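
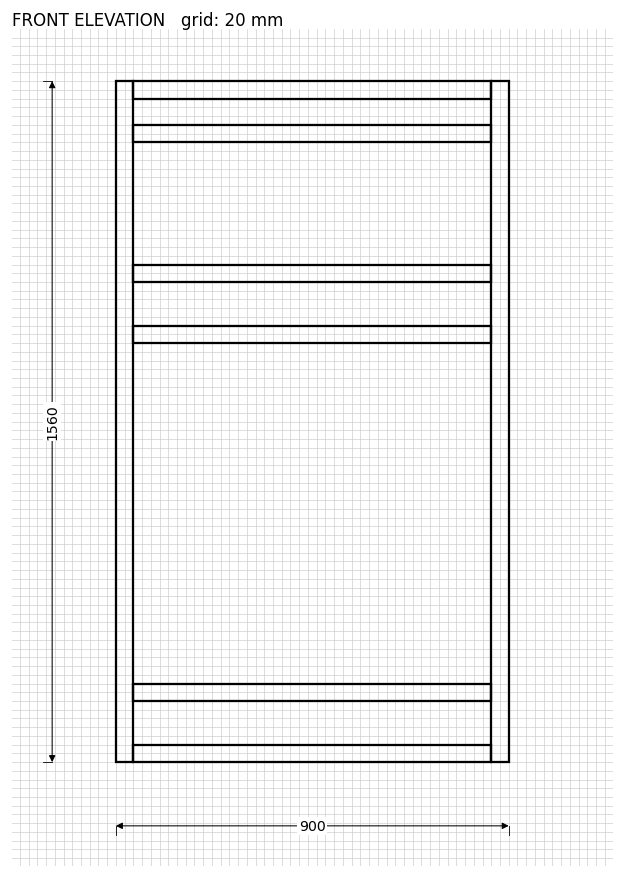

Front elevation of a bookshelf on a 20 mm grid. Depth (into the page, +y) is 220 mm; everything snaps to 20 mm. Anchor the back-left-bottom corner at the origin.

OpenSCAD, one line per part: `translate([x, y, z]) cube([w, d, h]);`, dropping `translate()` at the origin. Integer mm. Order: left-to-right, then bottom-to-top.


cube([40, 220, 1560]);
translate([40, 0, 0]) cube([820, 220, 40]);
translate([40, 0, 140]) cube([820, 220, 40]);
translate([40, 0, 960]) cube([820, 220, 40]);
translate([40, 0, 1100]) cube([820, 220, 40]);
translate([40, 0, 1420]) cube([820, 220, 40]);
translate([40, 0, 1520]) cube([820, 220, 40]);
translate([860, 0, 0]) cube([40, 220, 1560]);


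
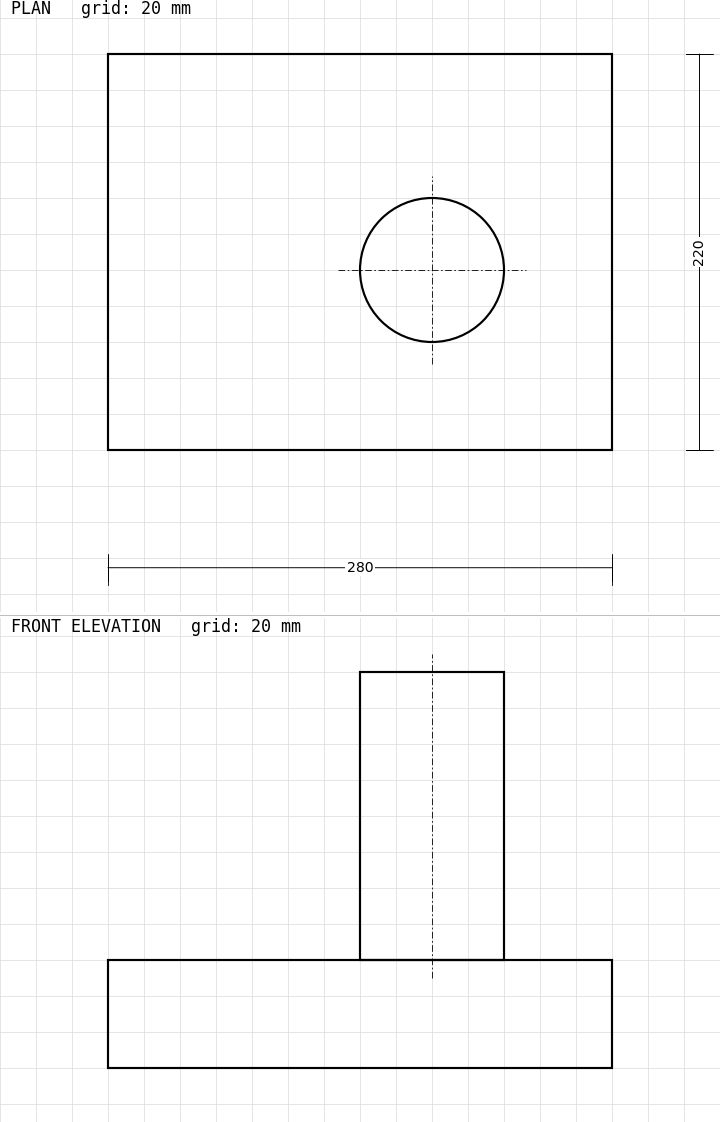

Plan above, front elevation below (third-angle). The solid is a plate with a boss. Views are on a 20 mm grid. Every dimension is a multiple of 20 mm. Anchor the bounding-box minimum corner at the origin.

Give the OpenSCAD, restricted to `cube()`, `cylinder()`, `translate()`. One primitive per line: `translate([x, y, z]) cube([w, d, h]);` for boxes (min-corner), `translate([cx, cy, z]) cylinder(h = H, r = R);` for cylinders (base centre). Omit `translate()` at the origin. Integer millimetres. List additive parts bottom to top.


cube([280, 220, 60]);
translate([180, 100, 60]) cylinder(h = 160, r = 40);


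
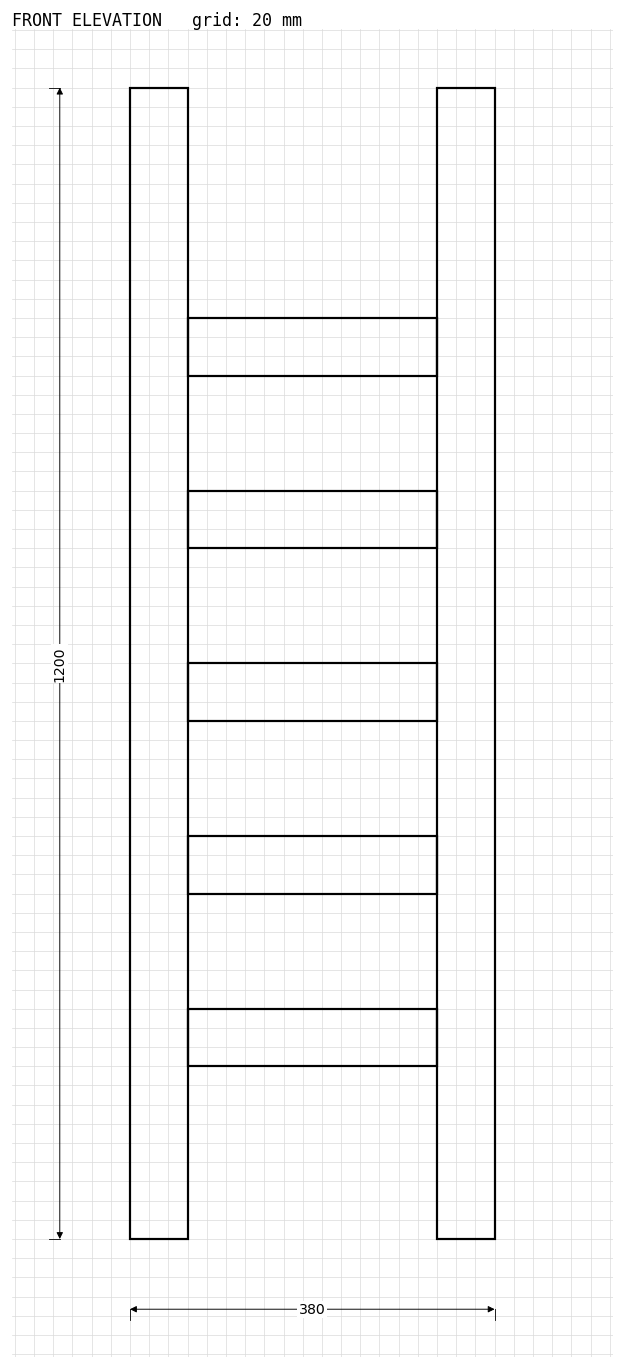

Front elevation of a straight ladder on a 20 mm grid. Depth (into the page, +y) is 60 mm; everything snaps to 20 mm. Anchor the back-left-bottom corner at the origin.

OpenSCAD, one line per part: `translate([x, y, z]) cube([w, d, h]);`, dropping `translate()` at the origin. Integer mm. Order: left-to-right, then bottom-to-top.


cube([60, 60, 1200]);
translate([60, 0, 180]) cube([260, 60, 60]);
translate([60, 0, 360]) cube([260, 60, 60]);
translate([60, 0, 540]) cube([260, 60, 60]);
translate([60, 0, 720]) cube([260, 60, 60]);
translate([60, 0, 900]) cube([260, 60, 60]);
translate([320, 0, 0]) cube([60, 60, 1200]);


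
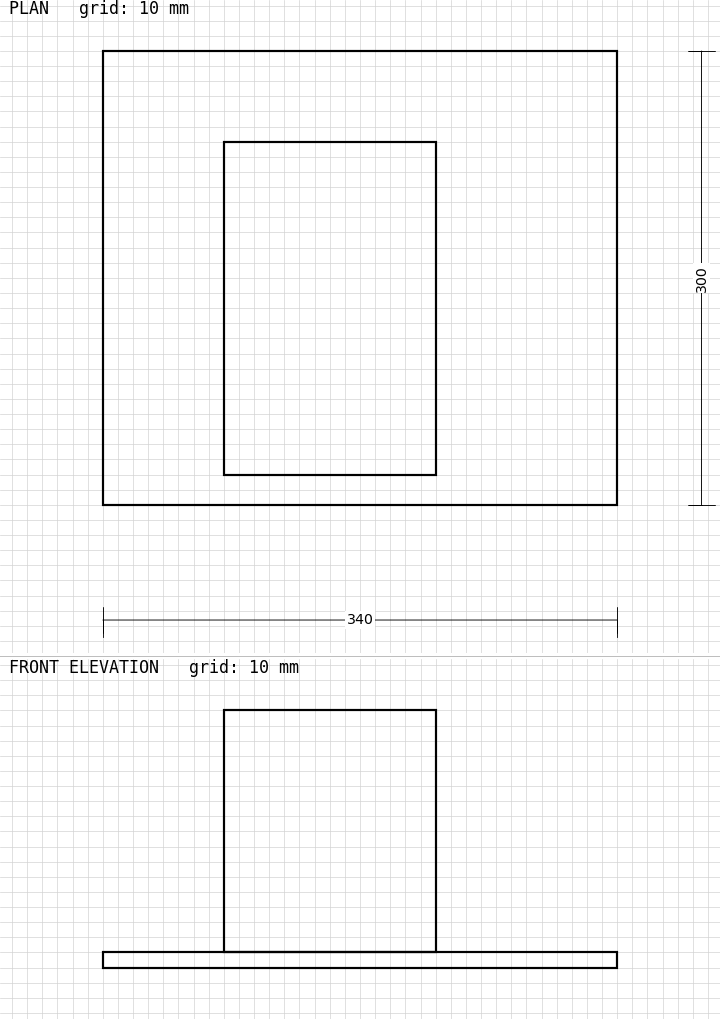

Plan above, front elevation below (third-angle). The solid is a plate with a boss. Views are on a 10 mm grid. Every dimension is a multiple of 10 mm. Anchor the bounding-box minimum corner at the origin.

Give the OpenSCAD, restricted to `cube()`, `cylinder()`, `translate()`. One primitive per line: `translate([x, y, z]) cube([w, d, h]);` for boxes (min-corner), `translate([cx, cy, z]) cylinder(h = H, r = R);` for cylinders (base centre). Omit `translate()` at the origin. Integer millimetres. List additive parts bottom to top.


cube([340, 300, 10]);
translate([80, 20, 10]) cube([140, 220, 160]);


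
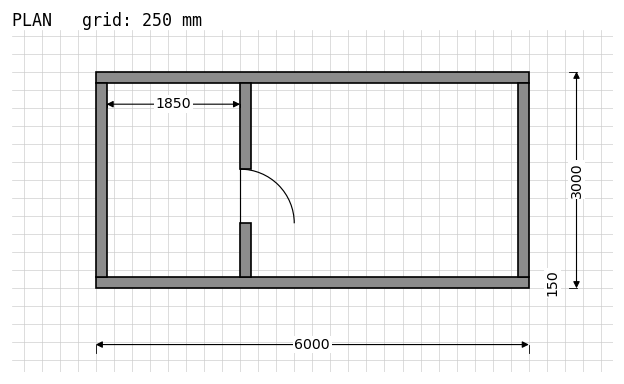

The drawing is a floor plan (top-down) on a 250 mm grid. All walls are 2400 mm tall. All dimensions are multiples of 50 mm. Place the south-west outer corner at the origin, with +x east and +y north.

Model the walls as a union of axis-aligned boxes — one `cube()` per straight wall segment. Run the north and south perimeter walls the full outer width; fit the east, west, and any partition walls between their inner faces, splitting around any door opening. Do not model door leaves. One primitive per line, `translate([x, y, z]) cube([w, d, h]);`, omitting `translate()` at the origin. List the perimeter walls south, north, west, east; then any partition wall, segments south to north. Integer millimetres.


cube([6000, 150, 2400]);
translate([0, 2850, 0]) cube([6000, 150, 2400]);
translate([0, 150, 0]) cube([150, 2700, 2400]);
translate([5850, 150, 0]) cube([150, 2700, 2400]);
translate([2000, 150, 0]) cube([150, 750, 2400]);
translate([2000, 1650, 0]) cube([150, 1200, 2400]);


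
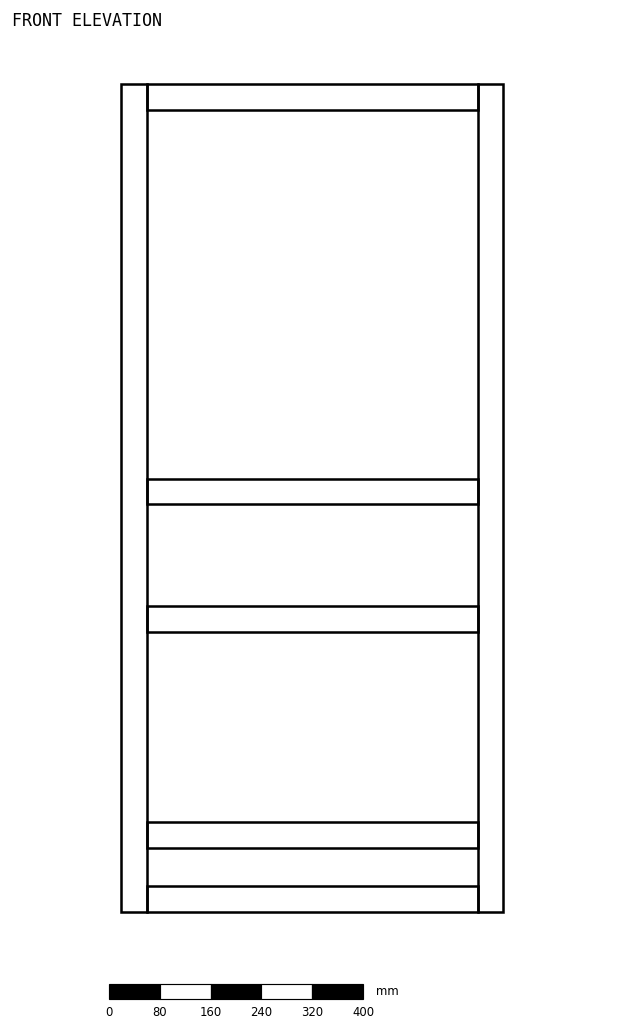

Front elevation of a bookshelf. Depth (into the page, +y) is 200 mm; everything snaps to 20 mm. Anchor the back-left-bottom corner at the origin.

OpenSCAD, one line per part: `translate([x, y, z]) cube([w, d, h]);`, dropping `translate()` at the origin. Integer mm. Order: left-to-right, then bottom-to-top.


cube([40, 200, 1300]);
translate([40, 0, 0]) cube([520, 200, 40]);
translate([40, 0, 100]) cube([520, 200, 40]);
translate([40, 0, 440]) cube([520, 200, 40]);
translate([40, 0, 640]) cube([520, 200, 40]);
translate([40, 0, 1260]) cube([520, 200, 40]);
translate([560, 0, 0]) cube([40, 200, 1300]);


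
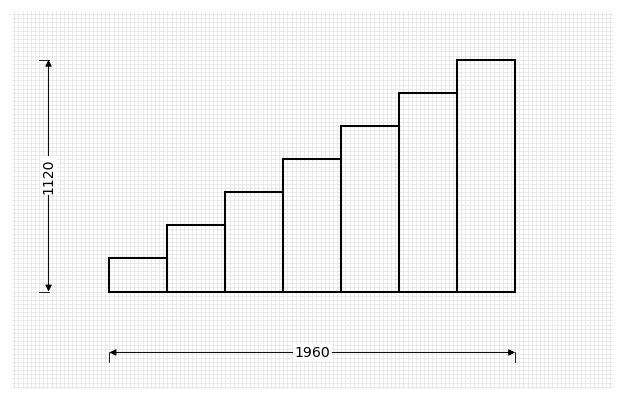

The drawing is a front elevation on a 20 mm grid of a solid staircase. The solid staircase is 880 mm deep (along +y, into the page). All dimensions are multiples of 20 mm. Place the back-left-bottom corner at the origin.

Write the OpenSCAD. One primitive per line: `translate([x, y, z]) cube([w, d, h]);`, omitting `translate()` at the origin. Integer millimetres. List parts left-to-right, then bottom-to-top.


cube([280, 880, 160]);
translate([280, 0, 0]) cube([280, 880, 320]);
translate([560, 0, 0]) cube([280, 880, 480]);
translate([840, 0, 0]) cube([280, 880, 640]);
translate([1120, 0, 0]) cube([280, 880, 800]);
translate([1400, 0, 0]) cube([280, 880, 960]);
translate([1680, 0, 0]) cube([280, 880, 1120]);


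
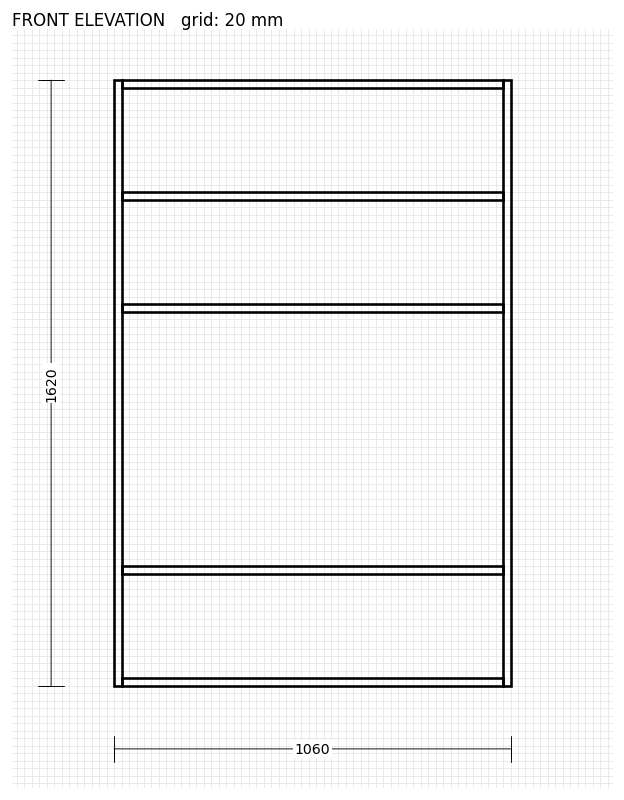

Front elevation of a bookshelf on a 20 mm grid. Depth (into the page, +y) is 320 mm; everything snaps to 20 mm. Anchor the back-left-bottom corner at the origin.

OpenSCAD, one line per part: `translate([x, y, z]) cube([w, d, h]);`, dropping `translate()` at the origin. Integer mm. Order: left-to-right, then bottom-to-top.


cube([20, 320, 1620]);
translate([20, 0, 0]) cube([1020, 320, 20]);
translate([20, 0, 300]) cube([1020, 320, 20]);
translate([20, 0, 1000]) cube([1020, 320, 20]);
translate([20, 0, 1300]) cube([1020, 320, 20]);
translate([20, 0, 1600]) cube([1020, 320, 20]);
translate([1040, 0, 0]) cube([20, 320, 1620]);


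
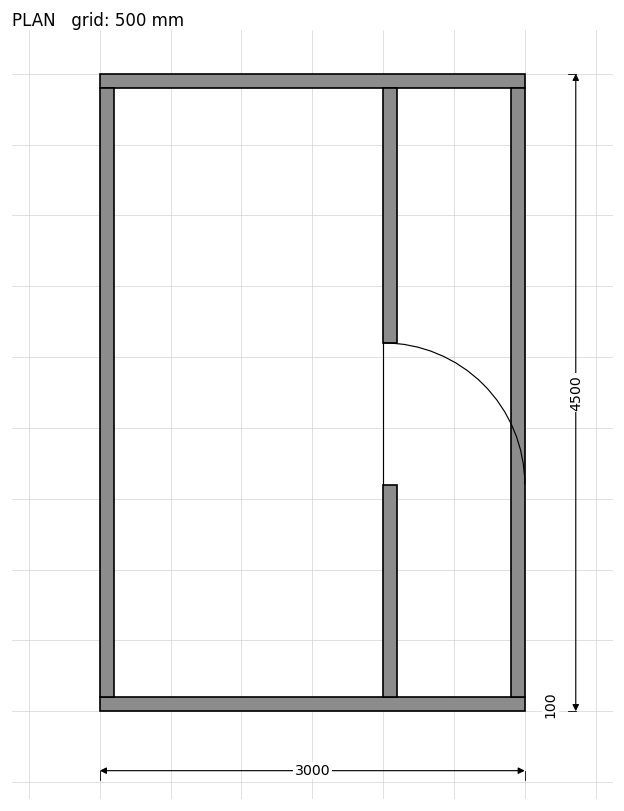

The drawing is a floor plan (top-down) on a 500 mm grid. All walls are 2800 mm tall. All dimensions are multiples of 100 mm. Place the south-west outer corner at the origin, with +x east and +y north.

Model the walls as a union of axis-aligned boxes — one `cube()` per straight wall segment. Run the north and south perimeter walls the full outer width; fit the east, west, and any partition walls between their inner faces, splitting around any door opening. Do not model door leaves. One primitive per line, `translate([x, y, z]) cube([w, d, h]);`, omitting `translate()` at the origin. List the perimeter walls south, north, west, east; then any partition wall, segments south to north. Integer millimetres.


cube([3000, 100, 2800]);
translate([0, 4400, 0]) cube([3000, 100, 2800]);
translate([0, 100, 0]) cube([100, 4300, 2800]);
translate([2900, 100, 0]) cube([100, 4300, 2800]);
translate([2000, 100, 0]) cube([100, 1500, 2800]);
translate([2000, 2600, 0]) cube([100, 1800, 2800]);


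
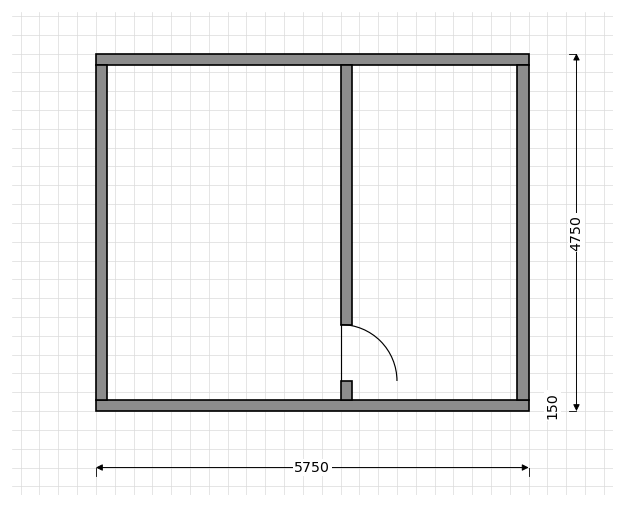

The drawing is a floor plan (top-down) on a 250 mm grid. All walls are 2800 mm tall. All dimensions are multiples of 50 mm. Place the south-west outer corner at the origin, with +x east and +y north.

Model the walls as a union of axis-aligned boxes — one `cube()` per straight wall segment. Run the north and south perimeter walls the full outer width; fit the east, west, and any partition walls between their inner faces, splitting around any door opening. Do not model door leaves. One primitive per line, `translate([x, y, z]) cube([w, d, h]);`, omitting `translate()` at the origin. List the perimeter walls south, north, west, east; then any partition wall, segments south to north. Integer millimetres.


cube([5750, 150, 2800]);
translate([0, 4600, 0]) cube([5750, 150, 2800]);
translate([0, 150, 0]) cube([150, 4450, 2800]);
translate([5600, 150, 0]) cube([150, 4450, 2800]);
translate([3250, 150, 0]) cube([150, 250, 2800]);
translate([3250, 1150, 0]) cube([150, 3450, 2800]);


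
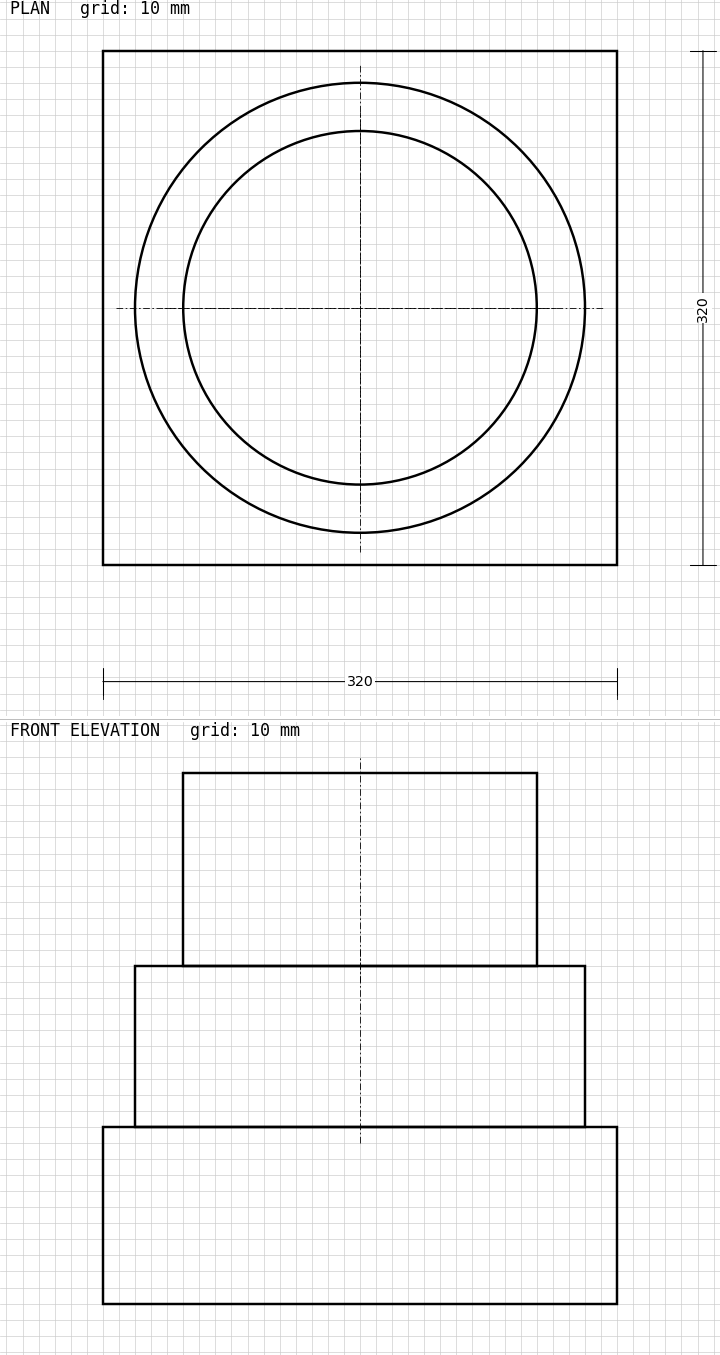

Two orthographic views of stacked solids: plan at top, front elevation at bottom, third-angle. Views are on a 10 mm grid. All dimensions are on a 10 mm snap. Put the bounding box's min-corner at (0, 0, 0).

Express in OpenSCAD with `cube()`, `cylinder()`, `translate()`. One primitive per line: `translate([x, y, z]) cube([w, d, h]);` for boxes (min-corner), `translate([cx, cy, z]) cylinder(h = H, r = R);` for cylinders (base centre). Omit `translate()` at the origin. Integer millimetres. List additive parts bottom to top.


cube([320, 320, 110]);
translate([160, 160, 110]) cylinder(h = 100, r = 140);
translate([160, 160, 210]) cylinder(h = 120, r = 110);


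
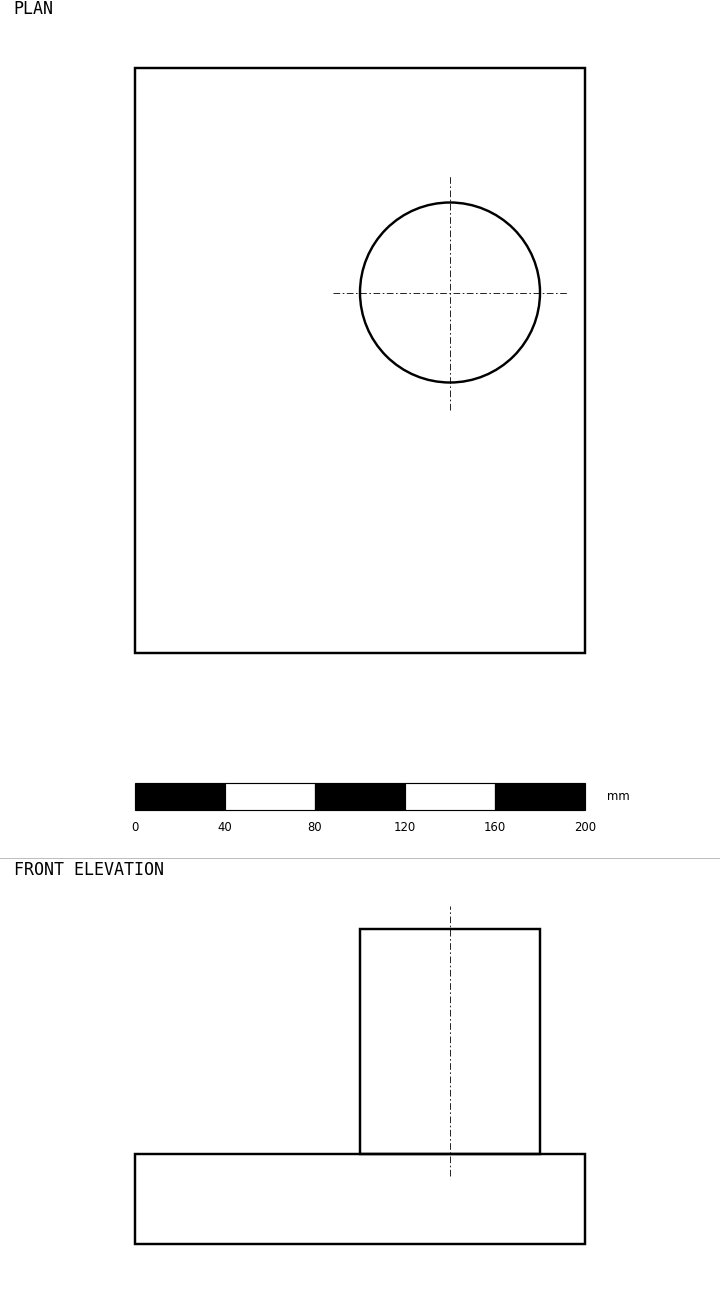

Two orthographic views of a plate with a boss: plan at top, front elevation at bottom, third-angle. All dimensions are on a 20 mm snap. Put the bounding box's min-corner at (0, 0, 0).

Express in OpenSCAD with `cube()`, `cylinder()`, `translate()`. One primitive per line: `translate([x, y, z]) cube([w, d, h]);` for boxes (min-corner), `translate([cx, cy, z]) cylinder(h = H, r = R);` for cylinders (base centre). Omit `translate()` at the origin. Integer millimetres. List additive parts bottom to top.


cube([200, 260, 40]);
translate([140, 160, 40]) cylinder(h = 100, r = 40);


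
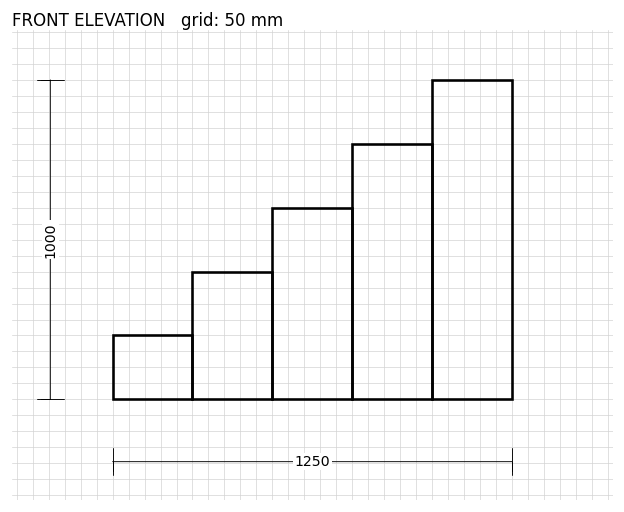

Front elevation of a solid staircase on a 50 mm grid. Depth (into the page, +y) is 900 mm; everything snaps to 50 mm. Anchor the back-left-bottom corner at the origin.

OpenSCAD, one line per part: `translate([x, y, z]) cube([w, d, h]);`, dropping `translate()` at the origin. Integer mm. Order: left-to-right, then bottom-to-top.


cube([250, 900, 200]);
translate([250, 0, 0]) cube([250, 900, 400]);
translate([500, 0, 0]) cube([250, 900, 600]);
translate([750, 0, 0]) cube([250, 900, 800]);
translate([1000, 0, 0]) cube([250, 900, 1000]);


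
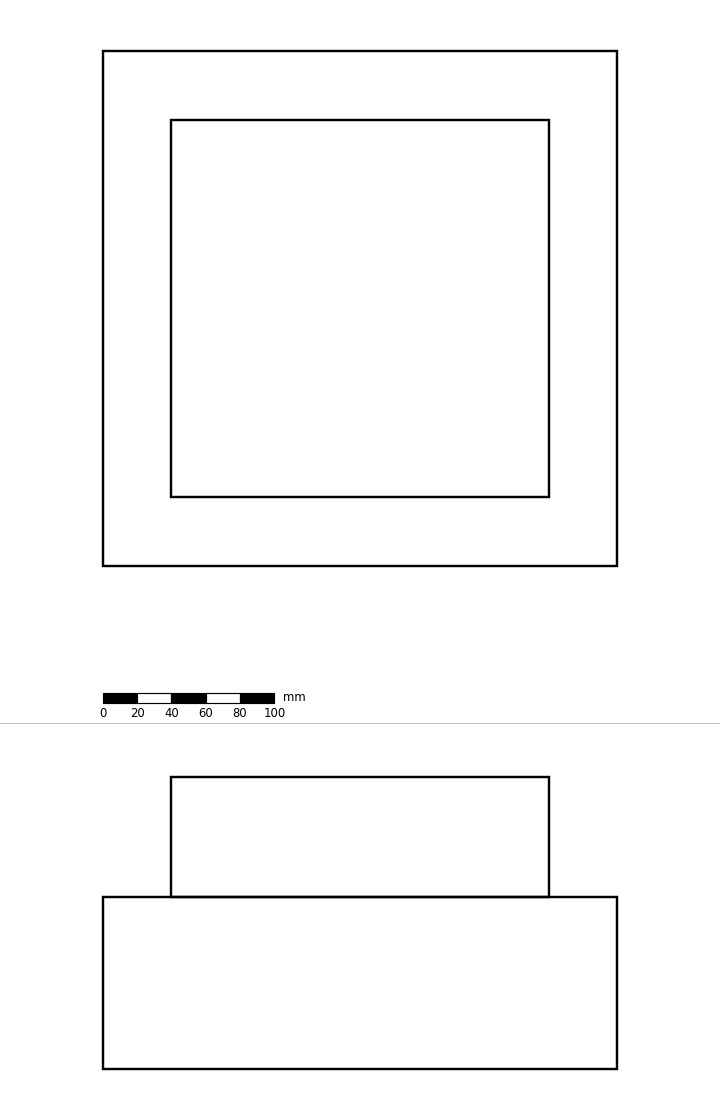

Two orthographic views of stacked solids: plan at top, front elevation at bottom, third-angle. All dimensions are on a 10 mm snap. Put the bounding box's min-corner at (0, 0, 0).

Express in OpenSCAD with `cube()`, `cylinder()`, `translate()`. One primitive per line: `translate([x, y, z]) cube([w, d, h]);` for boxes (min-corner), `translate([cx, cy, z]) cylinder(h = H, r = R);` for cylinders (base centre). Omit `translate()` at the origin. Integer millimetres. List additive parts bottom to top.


cube([300, 300, 100]);
translate([40, 40, 100]) cube([220, 220, 70]);


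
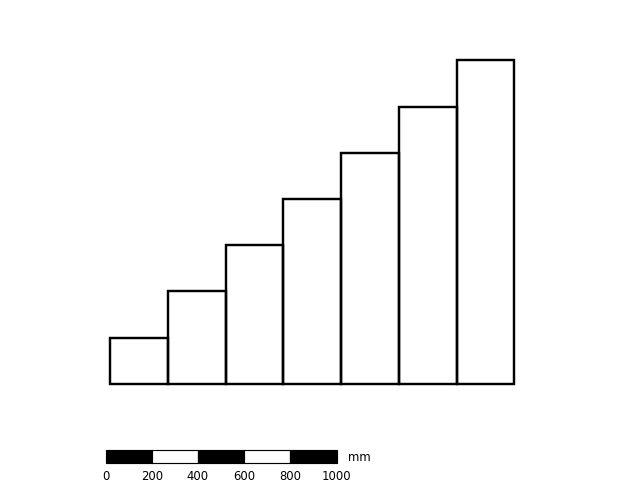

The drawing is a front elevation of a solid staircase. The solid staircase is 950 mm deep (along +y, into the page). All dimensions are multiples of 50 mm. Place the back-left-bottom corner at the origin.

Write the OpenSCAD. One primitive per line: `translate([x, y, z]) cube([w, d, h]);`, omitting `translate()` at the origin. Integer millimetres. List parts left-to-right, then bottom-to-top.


cube([250, 950, 200]);
translate([250, 0, 0]) cube([250, 950, 400]);
translate([500, 0, 0]) cube([250, 950, 600]);
translate([750, 0, 0]) cube([250, 950, 800]);
translate([1000, 0, 0]) cube([250, 950, 1000]);
translate([1250, 0, 0]) cube([250, 950, 1200]);
translate([1500, 0, 0]) cube([250, 950, 1400]);


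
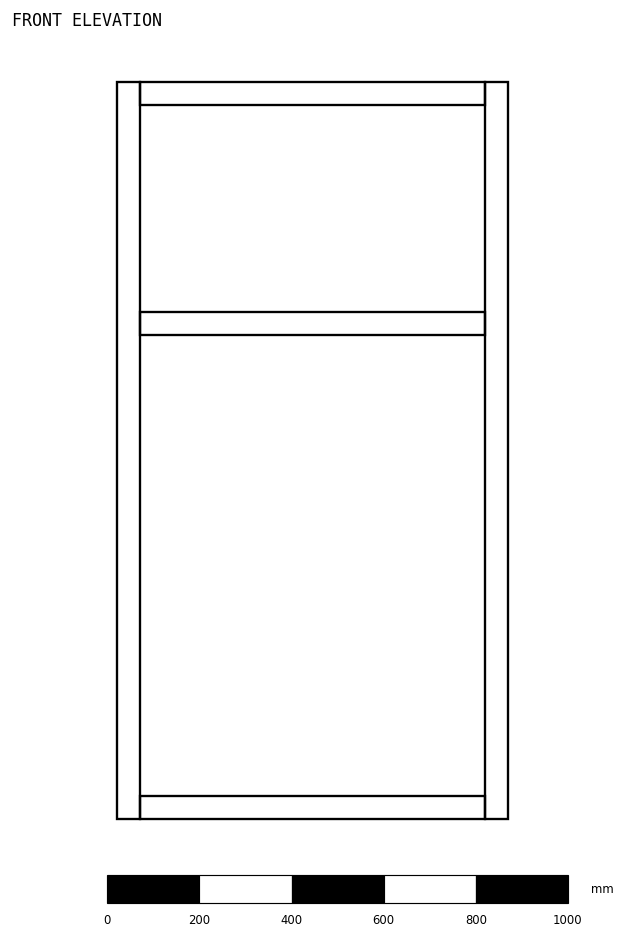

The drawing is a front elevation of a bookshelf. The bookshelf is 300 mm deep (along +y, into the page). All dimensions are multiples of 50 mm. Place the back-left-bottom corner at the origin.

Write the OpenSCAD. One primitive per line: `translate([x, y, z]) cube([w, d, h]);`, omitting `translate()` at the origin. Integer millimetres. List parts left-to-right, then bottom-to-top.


cube([50, 300, 1600]);
translate([50, 0, 0]) cube([750, 300, 50]);
translate([50, 0, 1050]) cube([750, 300, 50]);
translate([50, 0, 1550]) cube([750, 300, 50]);
translate([800, 0, 0]) cube([50, 300, 1600]);


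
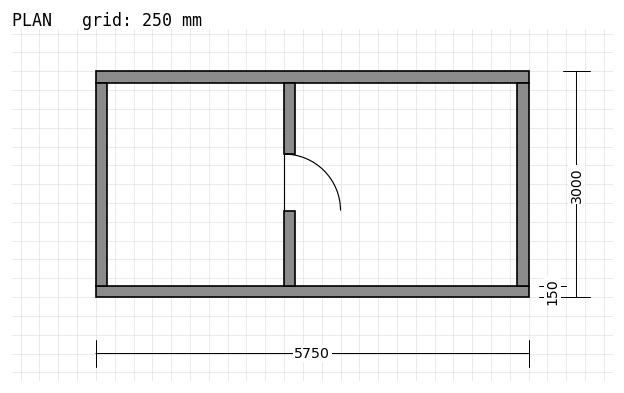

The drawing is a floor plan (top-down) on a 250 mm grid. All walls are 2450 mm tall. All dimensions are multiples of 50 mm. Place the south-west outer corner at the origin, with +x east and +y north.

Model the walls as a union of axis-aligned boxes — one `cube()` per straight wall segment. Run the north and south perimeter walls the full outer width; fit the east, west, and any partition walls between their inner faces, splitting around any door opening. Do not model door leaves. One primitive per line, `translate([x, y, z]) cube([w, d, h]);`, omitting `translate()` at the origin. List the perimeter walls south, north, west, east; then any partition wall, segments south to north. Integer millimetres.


cube([5750, 150, 2450]);
translate([0, 2850, 0]) cube([5750, 150, 2450]);
translate([0, 150, 0]) cube([150, 2700, 2450]);
translate([5600, 150, 0]) cube([150, 2700, 2450]);
translate([2500, 150, 0]) cube([150, 1000, 2450]);
translate([2500, 1900, 0]) cube([150, 950, 2450]);


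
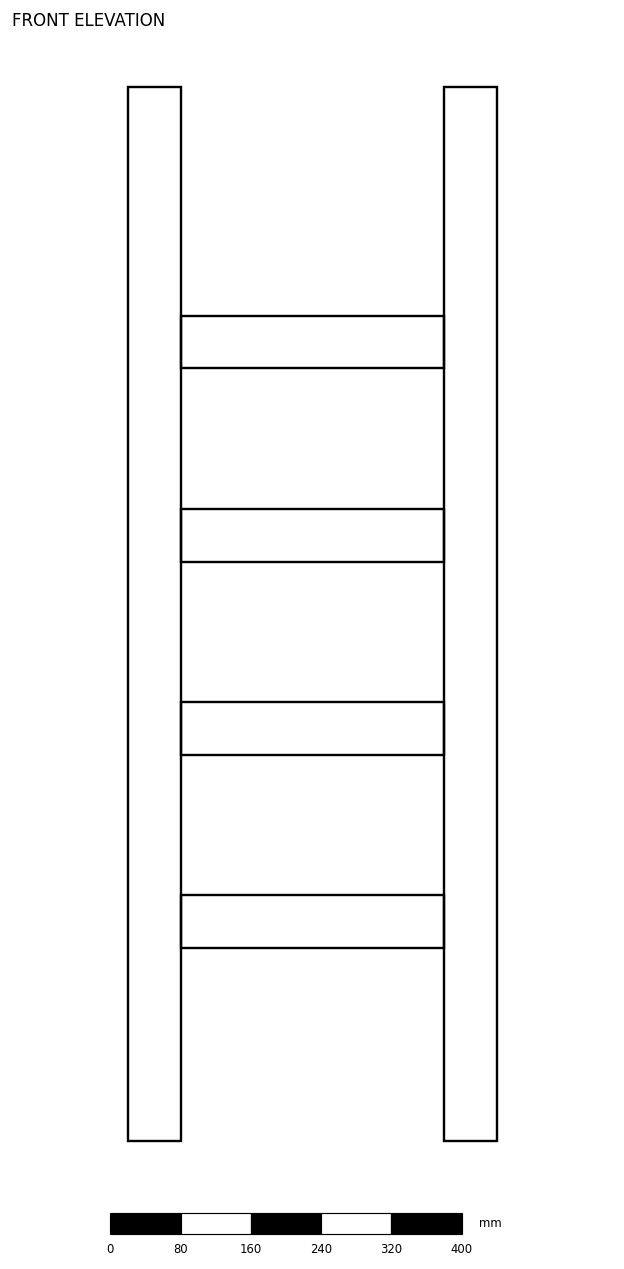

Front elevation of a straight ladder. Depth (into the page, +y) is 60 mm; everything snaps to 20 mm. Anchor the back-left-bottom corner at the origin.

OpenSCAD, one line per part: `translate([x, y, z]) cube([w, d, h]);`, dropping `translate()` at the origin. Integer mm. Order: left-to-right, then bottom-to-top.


cube([60, 60, 1200]);
translate([60, 0, 220]) cube([300, 60, 60]);
translate([60, 0, 440]) cube([300, 60, 60]);
translate([60, 0, 660]) cube([300, 60, 60]);
translate([60, 0, 880]) cube([300, 60, 60]);
translate([360, 0, 0]) cube([60, 60, 1200]);


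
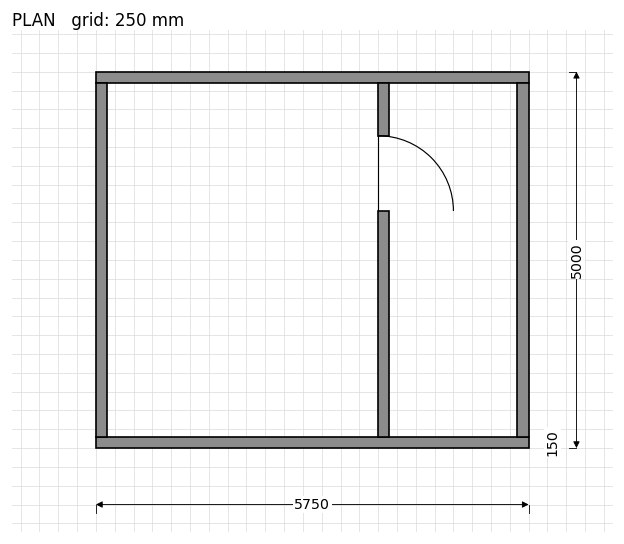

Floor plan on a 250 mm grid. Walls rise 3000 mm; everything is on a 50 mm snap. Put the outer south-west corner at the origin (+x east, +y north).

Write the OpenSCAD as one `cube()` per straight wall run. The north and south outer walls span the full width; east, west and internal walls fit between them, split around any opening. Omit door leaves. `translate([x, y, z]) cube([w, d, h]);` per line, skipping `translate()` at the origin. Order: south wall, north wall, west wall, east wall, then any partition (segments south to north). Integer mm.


cube([5750, 150, 3000]);
translate([0, 4850, 0]) cube([5750, 150, 3000]);
translate([0, 150, 0]) cube([150, 4700, 3000]);
translate([5600, 150, 0]) cube([150, 4700, 3000]);
translate([3750, 150, 0]) cube([150, 3000, 3000]);
translate([3750, 4150, 0]) cube([150, 700, 3000]);


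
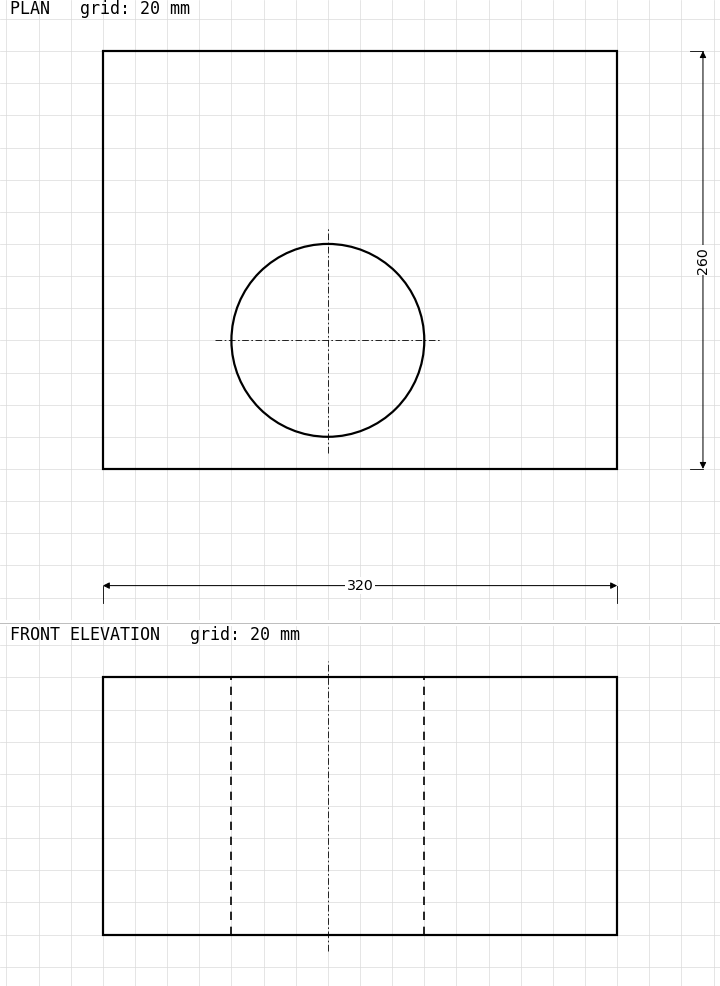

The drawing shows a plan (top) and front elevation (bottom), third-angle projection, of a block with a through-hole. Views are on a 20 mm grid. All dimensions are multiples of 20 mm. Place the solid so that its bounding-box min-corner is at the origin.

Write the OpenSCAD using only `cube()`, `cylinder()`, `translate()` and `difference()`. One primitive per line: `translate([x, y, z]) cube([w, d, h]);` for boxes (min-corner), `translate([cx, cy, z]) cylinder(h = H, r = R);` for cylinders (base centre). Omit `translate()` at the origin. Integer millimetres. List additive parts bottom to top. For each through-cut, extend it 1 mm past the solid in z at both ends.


difference() {
  cube([320, 260, 160]);
  translate([140, 80, -1]) cylinder(h = 162, r = 60);
}


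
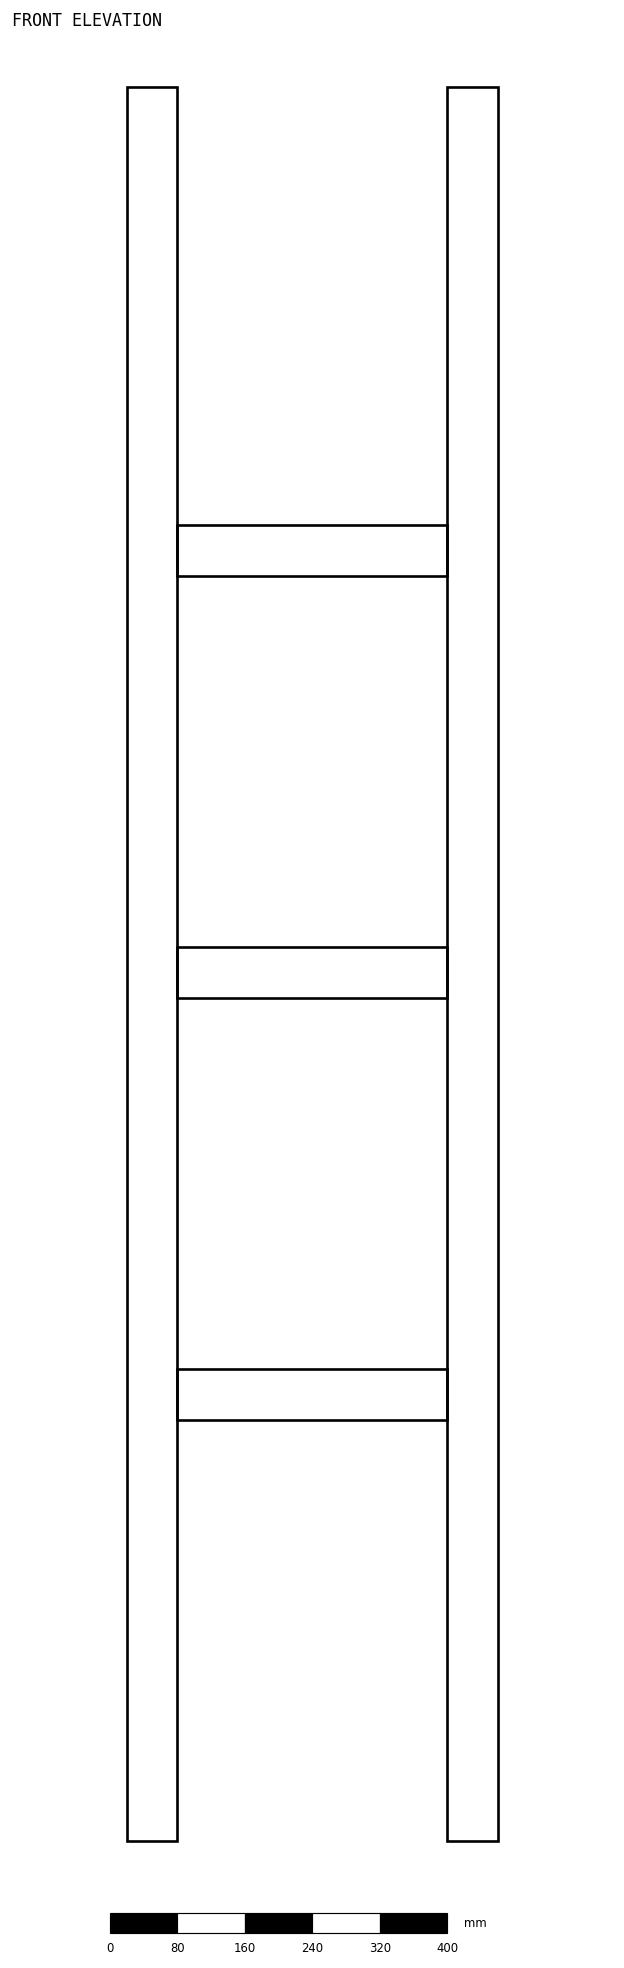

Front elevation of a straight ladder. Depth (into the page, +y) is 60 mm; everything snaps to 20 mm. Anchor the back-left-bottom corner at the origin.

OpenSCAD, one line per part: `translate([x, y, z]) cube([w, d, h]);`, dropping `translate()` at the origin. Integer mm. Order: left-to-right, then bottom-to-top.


cube([60, 60, 2080]);
translate([60, 0, 500]) cube([320, 60, 60]);
translate([60, 0, 1000]) cube([320, 60, 60]);
translate([60, 0, 1500]) cube([320, 60, 60]);
translate([380, 0, 0]) cube([60, 60, 2080]);


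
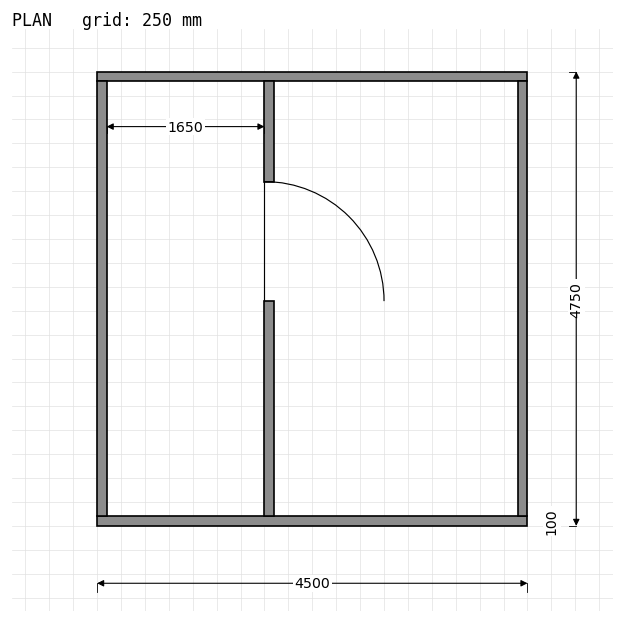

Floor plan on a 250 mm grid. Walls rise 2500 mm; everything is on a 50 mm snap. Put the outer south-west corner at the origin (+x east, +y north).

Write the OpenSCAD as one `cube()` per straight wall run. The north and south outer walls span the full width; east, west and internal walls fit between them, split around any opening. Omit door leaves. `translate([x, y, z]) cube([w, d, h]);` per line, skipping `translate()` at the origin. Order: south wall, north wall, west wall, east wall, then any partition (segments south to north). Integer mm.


cube([4500, 100, 2500]);
translate([0, 4650, 0]) cube([4500, 100, 2500]);
translate([0, 100, 0]) cube([100, 4550, 2500]);
translate([4400, 100, 0]) cube([100, 4550, 2500]);
translate([1750, 100, 0]) cube([100, 2250, 2500]);
translate([1750, 3600, 0]) cube([100, 1050, 2500]);


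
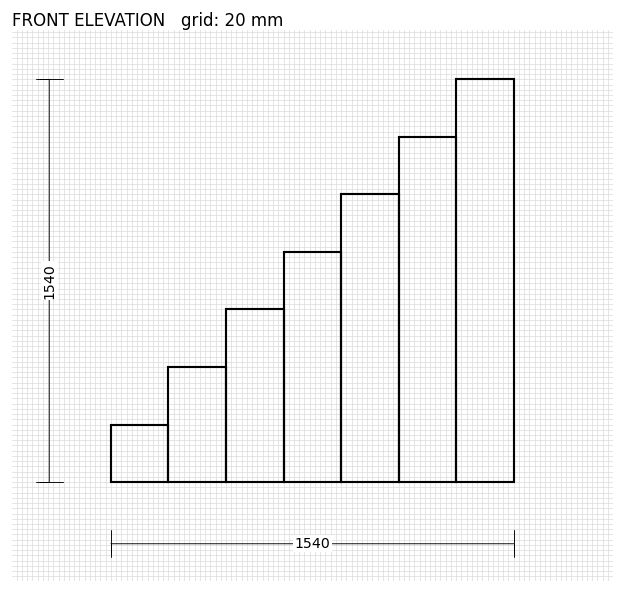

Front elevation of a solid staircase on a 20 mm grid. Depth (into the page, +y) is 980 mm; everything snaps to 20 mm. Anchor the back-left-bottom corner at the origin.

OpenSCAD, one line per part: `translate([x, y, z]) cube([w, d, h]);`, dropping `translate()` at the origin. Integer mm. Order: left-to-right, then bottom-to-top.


cube([220, 980, 220]);
translate([220, 0, 0]) cube([220, 980, 440]);
translate([440, 0, 0]) cube([220, 980, 660]);
translate([660, 0, 0]) cube([220, 980, 880]);
translate([880, 0, 0]) cube([220, 980, 1100]);
translate([1100, 0, 0]) cube([220, 980, 1320]);
translate([1320, 0, 0]) cube([220, 980, 1540]);


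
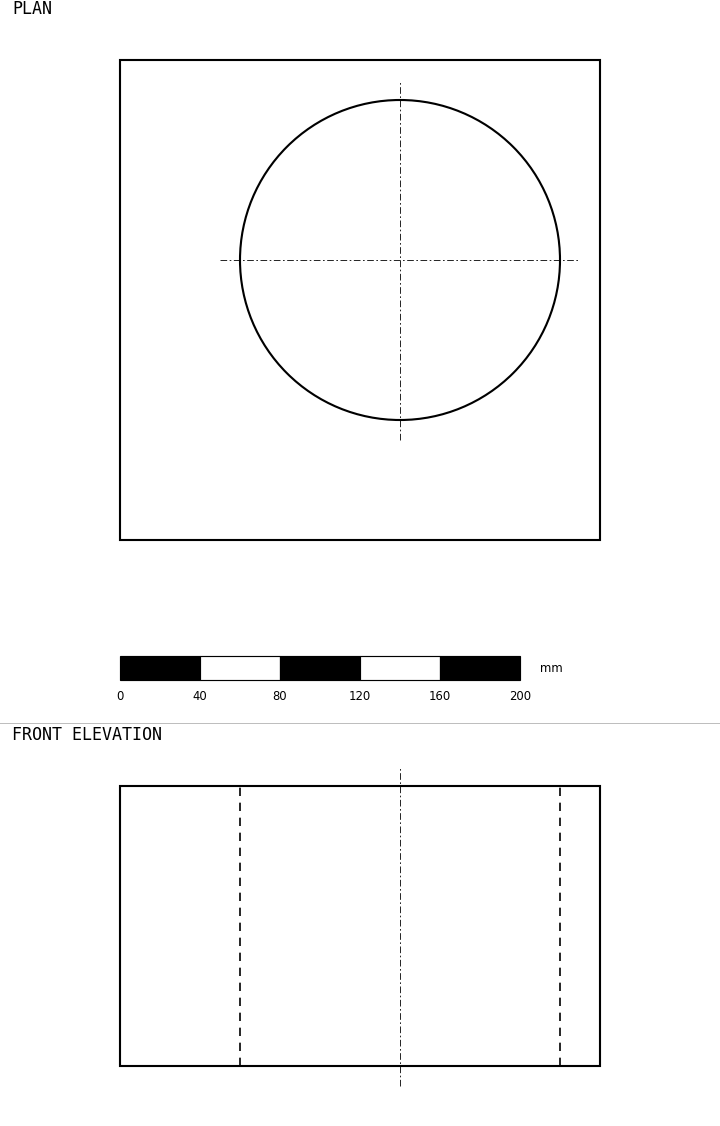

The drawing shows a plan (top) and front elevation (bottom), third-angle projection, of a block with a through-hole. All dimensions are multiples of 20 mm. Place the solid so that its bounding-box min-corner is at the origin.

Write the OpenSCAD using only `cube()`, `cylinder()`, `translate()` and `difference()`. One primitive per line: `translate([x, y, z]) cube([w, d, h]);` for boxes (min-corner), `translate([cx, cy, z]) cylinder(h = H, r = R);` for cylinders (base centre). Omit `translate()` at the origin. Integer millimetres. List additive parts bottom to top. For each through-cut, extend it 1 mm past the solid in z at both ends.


difference() {
  cube([240, 240, 140]);
  translate([140, 140, -1]) cylinder(h = 142, r = 80);
}


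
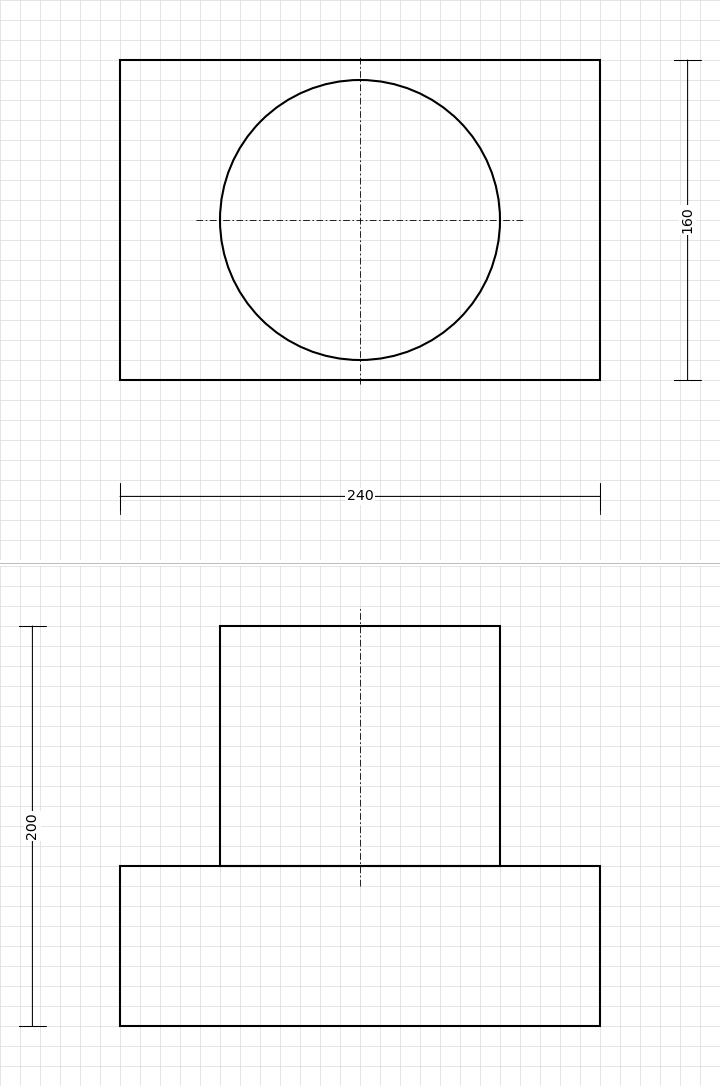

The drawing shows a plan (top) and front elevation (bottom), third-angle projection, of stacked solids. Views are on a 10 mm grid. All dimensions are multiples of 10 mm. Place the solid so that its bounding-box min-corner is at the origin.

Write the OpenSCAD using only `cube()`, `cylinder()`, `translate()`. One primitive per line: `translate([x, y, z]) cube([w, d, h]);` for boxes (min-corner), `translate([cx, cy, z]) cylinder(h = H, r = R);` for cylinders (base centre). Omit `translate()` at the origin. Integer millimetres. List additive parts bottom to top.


cube([240, 160, 80]);
translate([120, 80, 80]) cylinder(h = 120, r = 70);


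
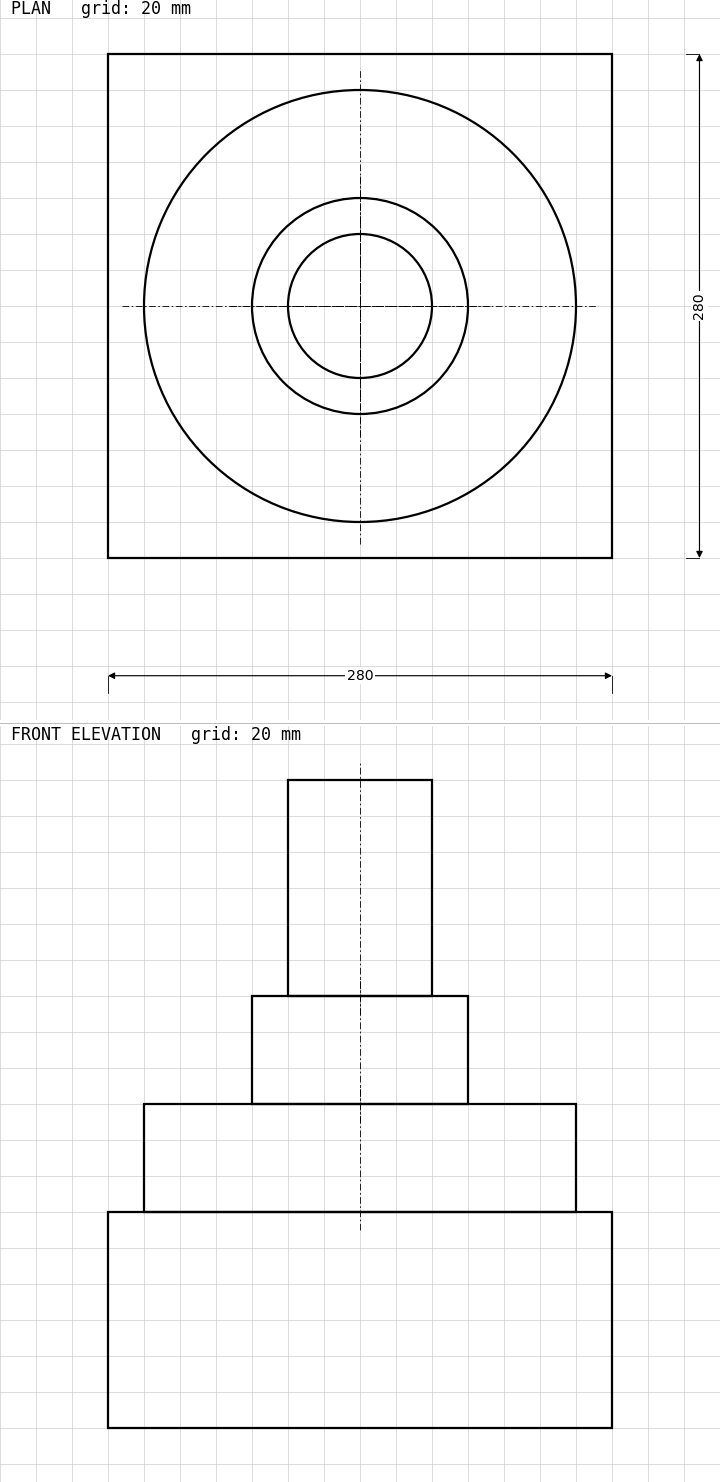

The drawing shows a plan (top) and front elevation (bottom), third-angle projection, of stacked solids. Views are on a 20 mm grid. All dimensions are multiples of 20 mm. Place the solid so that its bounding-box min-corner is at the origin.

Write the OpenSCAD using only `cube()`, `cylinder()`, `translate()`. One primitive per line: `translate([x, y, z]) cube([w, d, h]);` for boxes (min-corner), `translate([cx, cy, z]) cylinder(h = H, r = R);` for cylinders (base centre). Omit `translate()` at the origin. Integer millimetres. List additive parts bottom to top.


cube([280, 280, 120]);
translate([140, 140, 120]) cylinder(h = 60, r = 120);
translate([140, 140, 180]) cylinder(h = 60, r = 60);
translate([140, 140, 240]) cylinder(h = 120, r = 40);


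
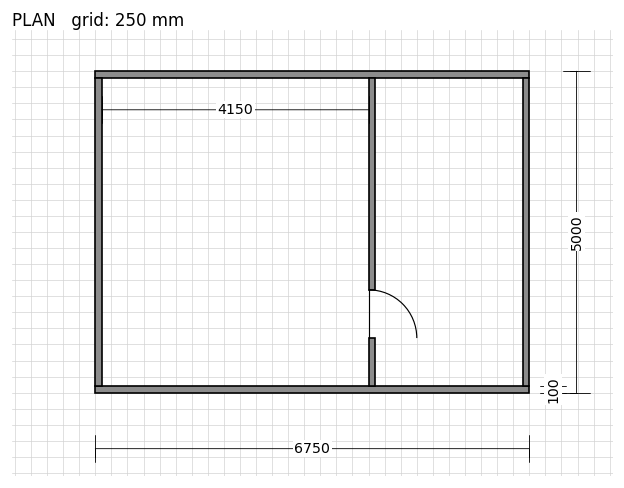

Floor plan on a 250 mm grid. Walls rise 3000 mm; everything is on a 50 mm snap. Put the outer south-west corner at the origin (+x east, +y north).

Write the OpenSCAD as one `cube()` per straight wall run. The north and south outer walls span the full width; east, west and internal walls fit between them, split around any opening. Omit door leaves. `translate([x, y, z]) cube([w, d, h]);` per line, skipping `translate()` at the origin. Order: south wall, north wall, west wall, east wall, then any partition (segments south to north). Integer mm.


cube([6750, 100, 3000]);
translate([0, 4900, 0]) cube([6750, 100, 3000]);
translate([0, 100, 0]) cube([100, 4800, 3000]);
translate([6650, 100, 0]) cube([100, 4800, 3000]);
translate([4250, 100, 0]) cube([100, 750, 3000]);
translate([4250, 1600, 0]) cube([100, 3300, 3000]);


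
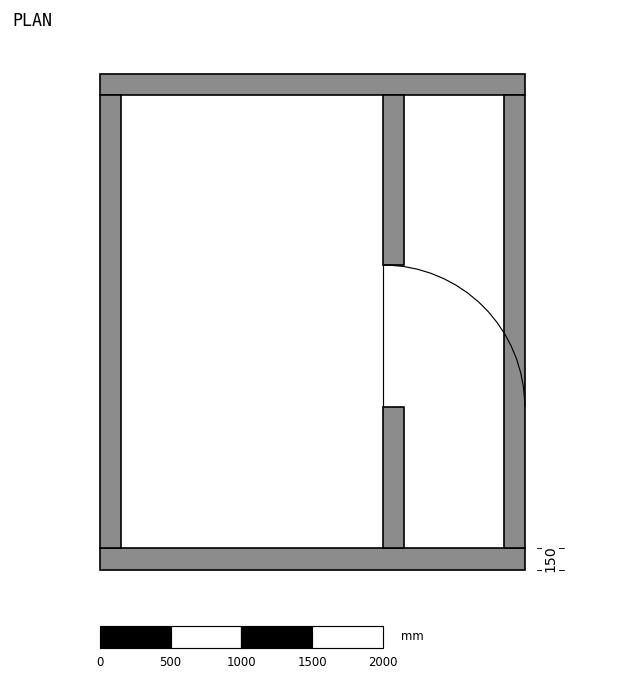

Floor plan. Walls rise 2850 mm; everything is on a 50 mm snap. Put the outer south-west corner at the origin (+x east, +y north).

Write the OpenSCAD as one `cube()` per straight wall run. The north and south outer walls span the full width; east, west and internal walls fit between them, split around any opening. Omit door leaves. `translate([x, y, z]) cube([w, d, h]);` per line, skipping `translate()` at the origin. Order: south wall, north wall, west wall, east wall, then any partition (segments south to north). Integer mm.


cube([3000, 150, 2850]);
translate([0, 3350, 0]) cube([3000, 150, 2850]);
translate([0, 150, 0]) cube([150, 3200, 2850]);
translate([2850, 150, 0]) cube([150, 3200, 2850]);
translate([2000, 150, 0]) cube([150, 1000, 2850]);
translate([2000, 2150, 0]) cube([150, 1200, 2850]);


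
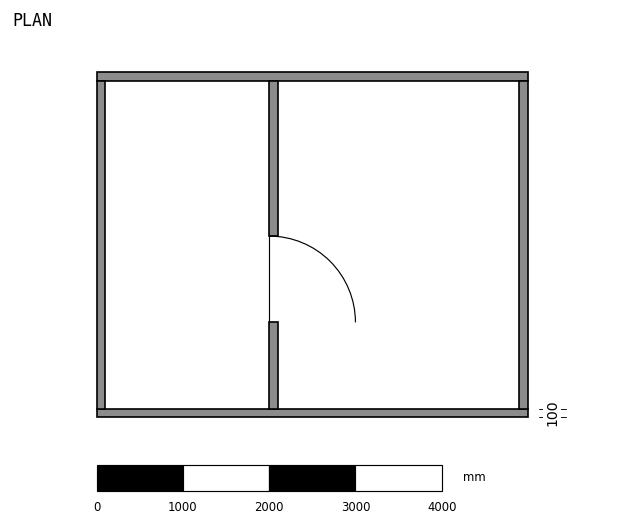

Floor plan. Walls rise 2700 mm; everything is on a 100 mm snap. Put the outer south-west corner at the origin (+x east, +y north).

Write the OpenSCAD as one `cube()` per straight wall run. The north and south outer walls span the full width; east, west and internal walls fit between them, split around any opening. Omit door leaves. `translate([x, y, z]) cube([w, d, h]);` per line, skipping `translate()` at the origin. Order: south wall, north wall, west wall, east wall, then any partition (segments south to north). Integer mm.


cube([5000, 100, 2700]);
translate([0, 3900, 0]) cube([5000, 100, 2700]);
translate([0, 100, 0]) cube([100, 3800, 2700]);
translate([4900, 100, 0]) cube([100, 3800, 2700]);
translate([2000, 100, 0]) cube([100, 1000, 2700]);
translate([2000, 2100, 0]) cube([100, 1800, 2700]);


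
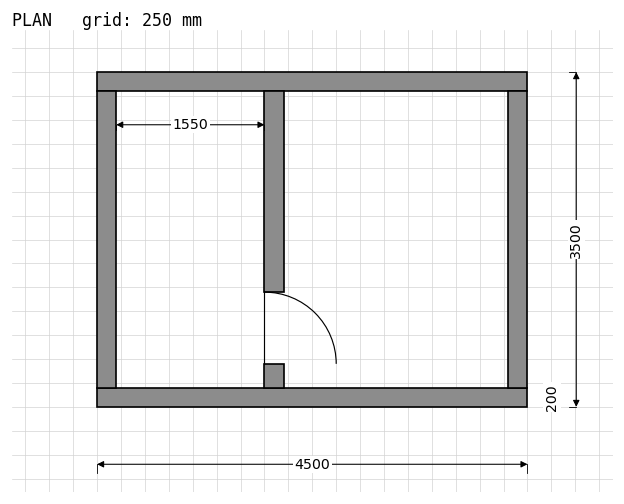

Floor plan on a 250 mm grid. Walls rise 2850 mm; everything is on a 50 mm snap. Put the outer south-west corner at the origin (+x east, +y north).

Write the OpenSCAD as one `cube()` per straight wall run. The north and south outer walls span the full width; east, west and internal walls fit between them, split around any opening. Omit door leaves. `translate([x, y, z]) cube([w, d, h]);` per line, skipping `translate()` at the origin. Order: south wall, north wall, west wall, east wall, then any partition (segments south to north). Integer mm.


cube([4500, 200, 2850]);
translate([0, 3300, 0]) cube([4500, 200, 2850]);
translate([0, 200, 0]) cube([200, 3100, 2850]);
translate([4300, 200, 0]) cube([200, 3100, 2850]);
translate([1750, 200, 0]) cube([200, 250, 2850]);
translate([1750, 1200, 0]) cube([200, 2100, 2850]);


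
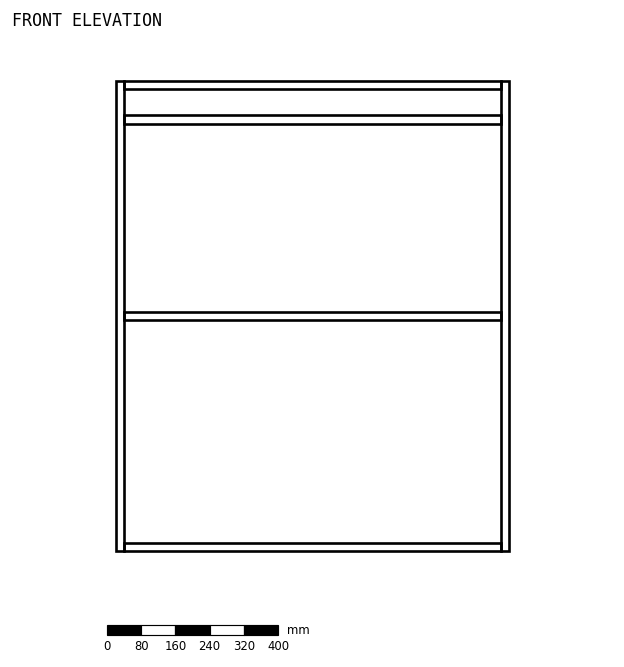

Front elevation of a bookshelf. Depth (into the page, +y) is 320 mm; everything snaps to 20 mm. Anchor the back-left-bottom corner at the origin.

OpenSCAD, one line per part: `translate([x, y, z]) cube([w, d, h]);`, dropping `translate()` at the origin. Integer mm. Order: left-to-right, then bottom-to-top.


cube([20, 320, 1100]);
translate([20, 0, 0]) cube([880, 320, 20]);
translate([20, 0, 540]) cube([880, 320, 20]);
translate([20, 0, 1000]) cube([880, 320, 20]);
translate([20, 0, 1080]) cube([880, 320, 20]);
translate([900, 0, 0]) cube([20, 320, 1100]);


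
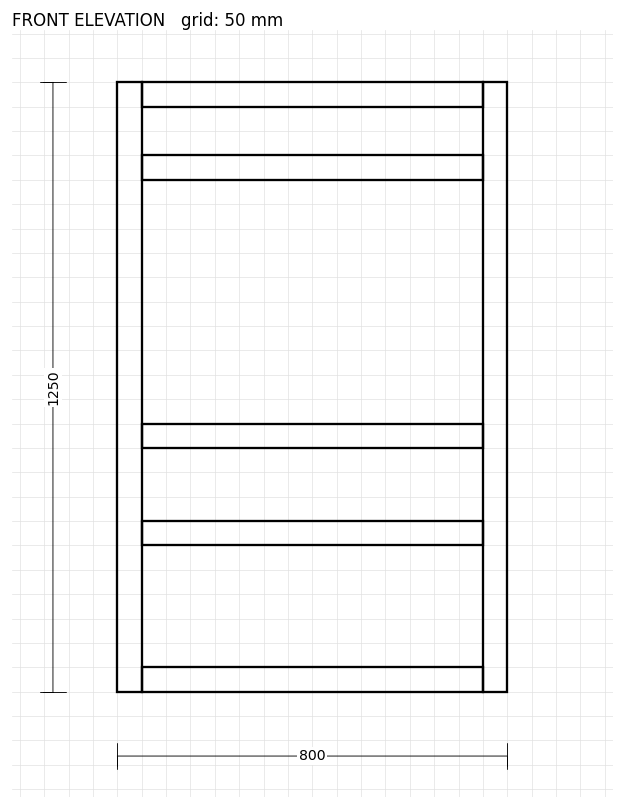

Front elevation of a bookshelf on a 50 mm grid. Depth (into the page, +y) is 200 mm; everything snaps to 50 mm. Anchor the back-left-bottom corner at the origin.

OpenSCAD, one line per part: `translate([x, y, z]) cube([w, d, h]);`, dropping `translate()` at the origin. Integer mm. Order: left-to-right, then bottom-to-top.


cube([50, 200, 1250]);
translate([50, 0, 0]) cube([700, 200, 50]);
translate([50, 0, 300]) cube([700, 200, 50]);
translate([50, 0, 500]) cube([700, 200, 50]);
translate([50, 0, 1050]) cube([700, 200, 50]);
translate([50, 0, 1200]) cube([700, 200, 50]);
translate([750, 0, 0]) cube([50, 200, 1250]);


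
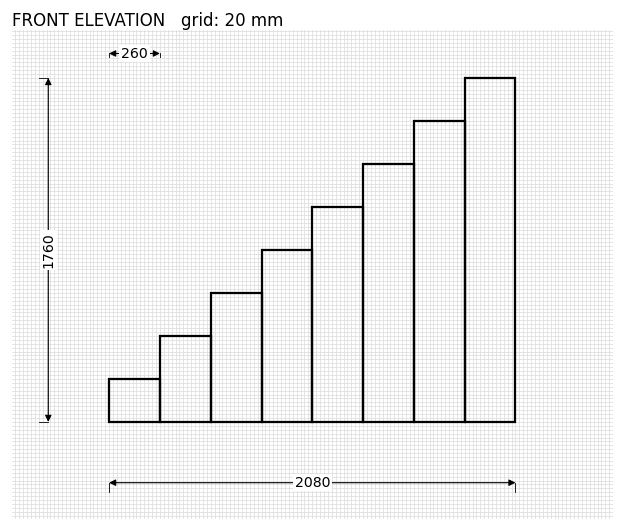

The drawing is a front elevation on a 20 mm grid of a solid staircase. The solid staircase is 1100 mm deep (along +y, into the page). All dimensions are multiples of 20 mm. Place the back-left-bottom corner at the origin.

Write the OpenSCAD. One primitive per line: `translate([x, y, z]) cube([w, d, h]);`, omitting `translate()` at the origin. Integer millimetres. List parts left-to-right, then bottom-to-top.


cube([260, 1100, 220]);
translate([260, 0, 0]) cube([260, 1100, 440]);
translate([520, 0, 0]) cube([260, 1100, 660]);
translate([780, 0, 0]) cube([260, 1100, 880]);
translate([1040, 0, 0]) cube([260, 1100, 1100]);
translate([1300, 0, 0]) cube([260, 1100, 1320]);
translate([1560, 0, 0]) cube([260, 1100, 1540]);
translate([1820, 0, 0]) cube([260, 1100, 1760]);


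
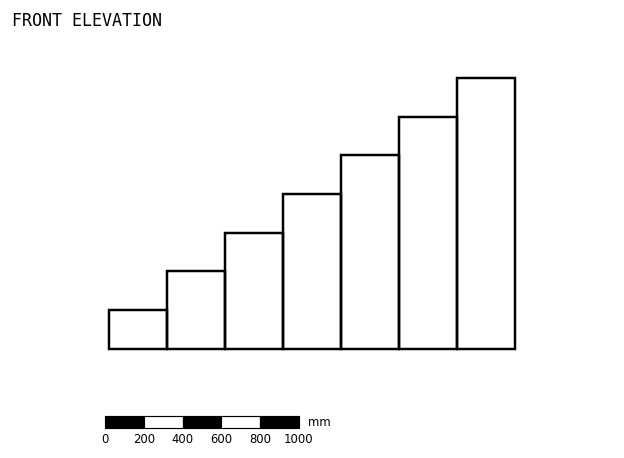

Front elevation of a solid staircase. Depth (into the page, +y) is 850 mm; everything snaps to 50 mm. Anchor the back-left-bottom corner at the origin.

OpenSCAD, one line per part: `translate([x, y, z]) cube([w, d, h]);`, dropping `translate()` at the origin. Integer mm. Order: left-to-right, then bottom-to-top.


cube([300, 850, 200]);
translate([300, 0, 0]) cube([300, 850, 400]);
translate([600, 0, 0]) cube([300, 850, 600]);
translate([900, 0, 0]) cube([300, 850, 800]);
translate([1200, 0, 0]) cube([300, 850, 1000]);
translate([1500, 0, 0]) cube([300, 850, 1200]);
translate([1800, 0, 0]) cube([300, 850, 1400]);


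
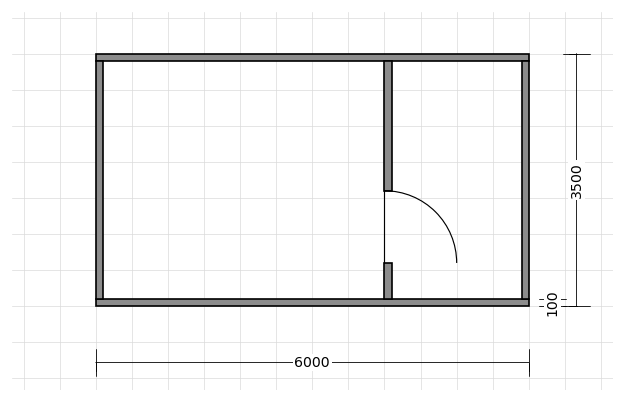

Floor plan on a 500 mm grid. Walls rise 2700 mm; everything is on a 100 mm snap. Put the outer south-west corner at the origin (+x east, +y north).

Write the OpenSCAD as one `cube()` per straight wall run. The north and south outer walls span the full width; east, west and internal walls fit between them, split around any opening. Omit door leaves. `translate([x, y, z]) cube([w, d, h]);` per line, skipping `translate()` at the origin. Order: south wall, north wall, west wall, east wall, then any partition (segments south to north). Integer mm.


cube([6000, 100, 2700]);
translate([0, 3400, 0]) cube([6000, 100, 2700]);
translate([0, 100, 0]) cube([100, 3300, 2700]);
translate([5900, 100, 0]) cube([100, 3300, 2700]);
translate([4000, 100, 0]) cube([100, 500, 2700]);
translate([4000, 1600, 0]) cube([100, 1800, 2700]);


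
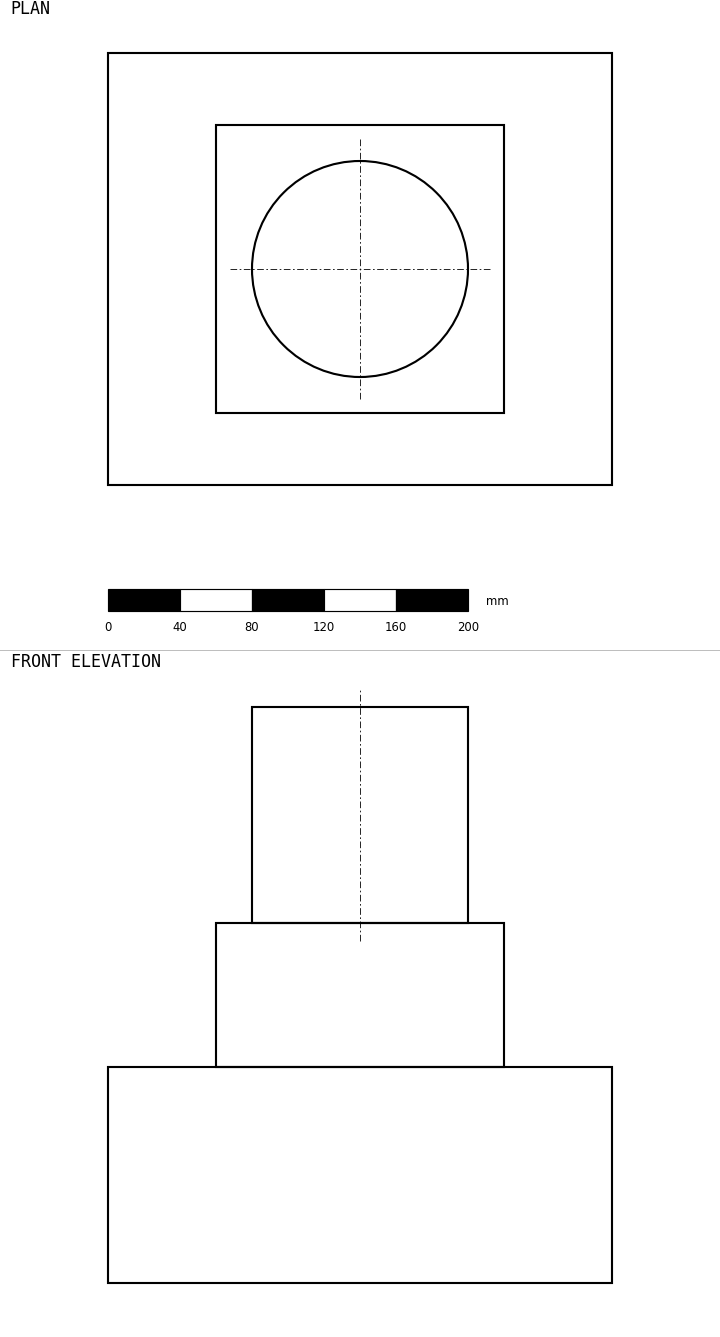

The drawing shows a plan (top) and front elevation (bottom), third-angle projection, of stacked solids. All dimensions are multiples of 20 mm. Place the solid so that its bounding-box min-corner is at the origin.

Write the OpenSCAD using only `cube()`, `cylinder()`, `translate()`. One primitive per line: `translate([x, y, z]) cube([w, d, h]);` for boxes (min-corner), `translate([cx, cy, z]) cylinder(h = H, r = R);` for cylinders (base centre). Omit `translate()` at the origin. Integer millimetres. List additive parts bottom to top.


cube([280, 240, 120]);
translate([60, 40, 120]) cube([160, 160, 80]);
translate([140, 120, 200]) cylinder(h = 120, r = 60);


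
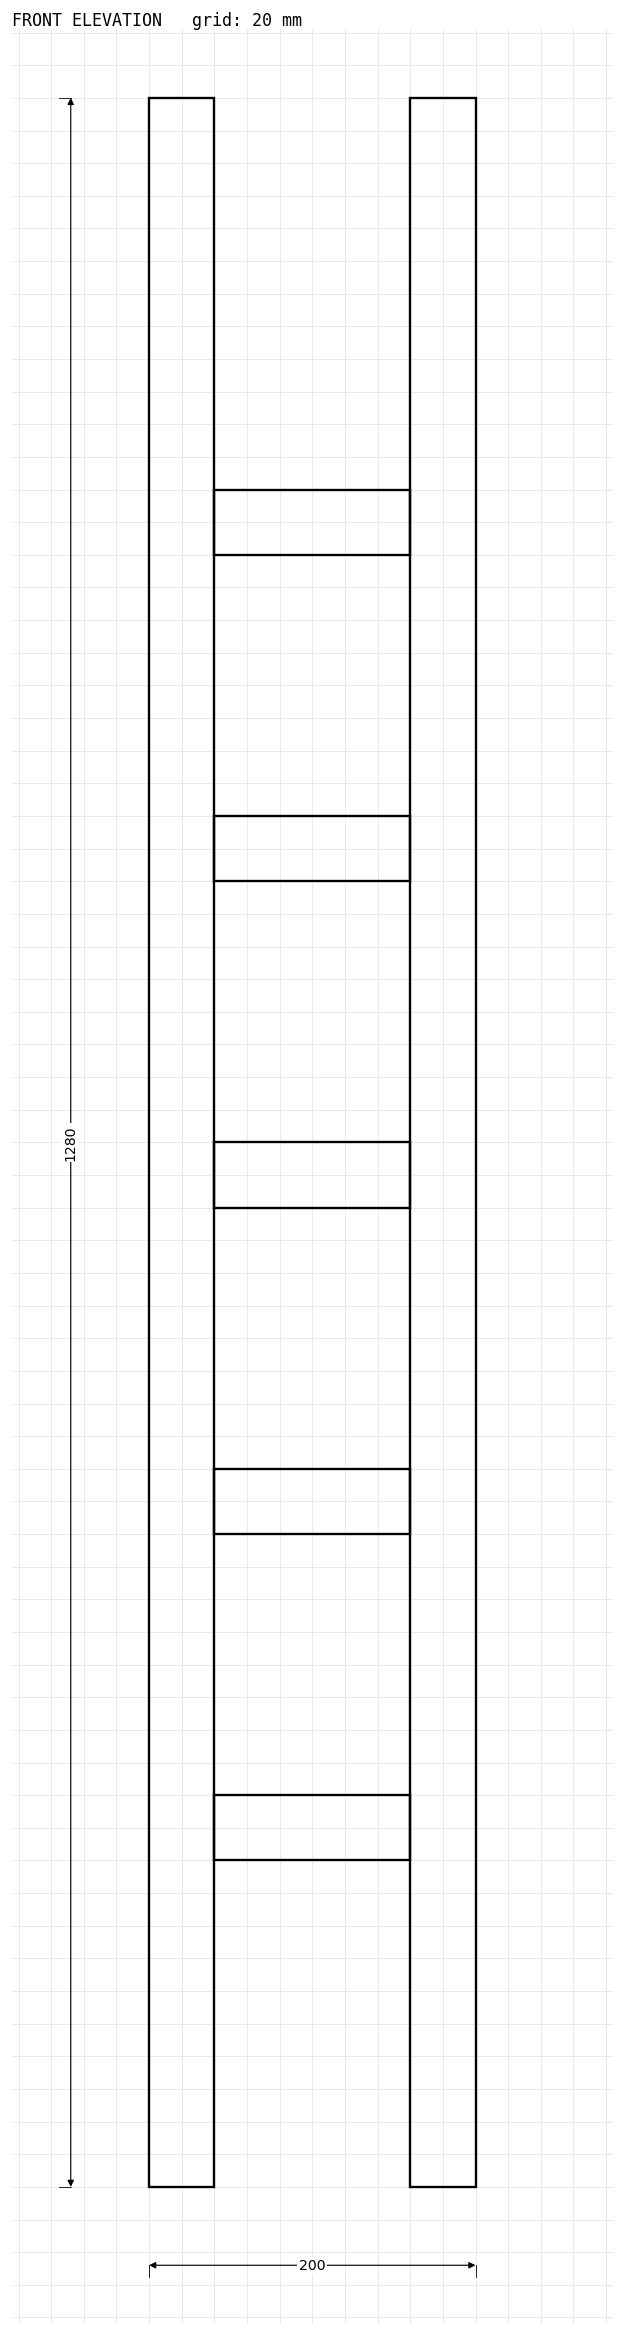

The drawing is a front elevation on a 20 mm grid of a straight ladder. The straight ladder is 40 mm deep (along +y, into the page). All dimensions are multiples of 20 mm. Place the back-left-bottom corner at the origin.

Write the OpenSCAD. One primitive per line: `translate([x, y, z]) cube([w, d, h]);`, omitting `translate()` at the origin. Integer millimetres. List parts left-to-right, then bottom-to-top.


cube([40, 40, 1280]);
translate([40, 0, 200]) cube([120, 40, 40]);
translate([40, 0, 400]) cube([120, 40, 40]);
translate([40, 0, 600]) cube([120, 40, 40]);
translate([40, 0, 800]) cube([120, 40, 40]);
translate([40, 0, 1000]) cube([120, 40, 40]);
translate([160, 0, 0]) cube([40, 40, 1280]);
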